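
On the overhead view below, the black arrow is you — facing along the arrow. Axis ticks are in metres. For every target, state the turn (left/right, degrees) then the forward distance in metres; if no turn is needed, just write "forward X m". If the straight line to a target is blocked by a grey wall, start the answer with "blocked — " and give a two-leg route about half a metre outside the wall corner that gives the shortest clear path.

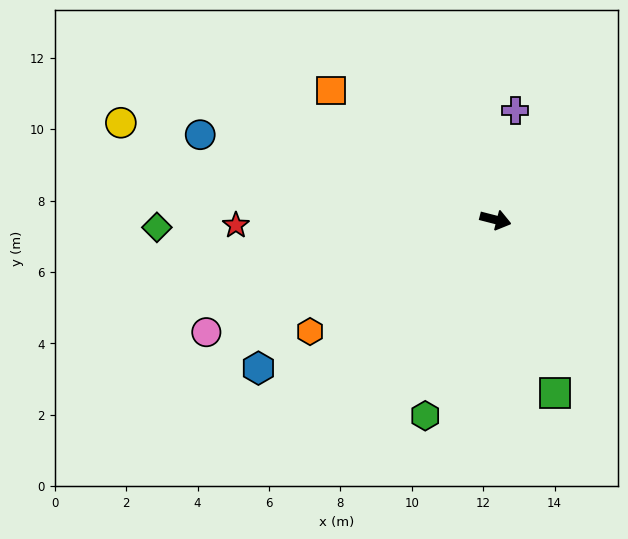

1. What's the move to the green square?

turn right 57°, forward 5.1 m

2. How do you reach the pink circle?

turn right 144°, forward 8.7 m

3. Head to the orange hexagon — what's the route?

turn right 135°, forward 6.1 m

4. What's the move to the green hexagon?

turn right 95°, forward 5.8 m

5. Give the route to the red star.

turn right 164°, forward 7.3 m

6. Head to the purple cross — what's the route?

turn left 94°, forward 3.1 m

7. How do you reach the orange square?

turn left 156°, forward 5.9 m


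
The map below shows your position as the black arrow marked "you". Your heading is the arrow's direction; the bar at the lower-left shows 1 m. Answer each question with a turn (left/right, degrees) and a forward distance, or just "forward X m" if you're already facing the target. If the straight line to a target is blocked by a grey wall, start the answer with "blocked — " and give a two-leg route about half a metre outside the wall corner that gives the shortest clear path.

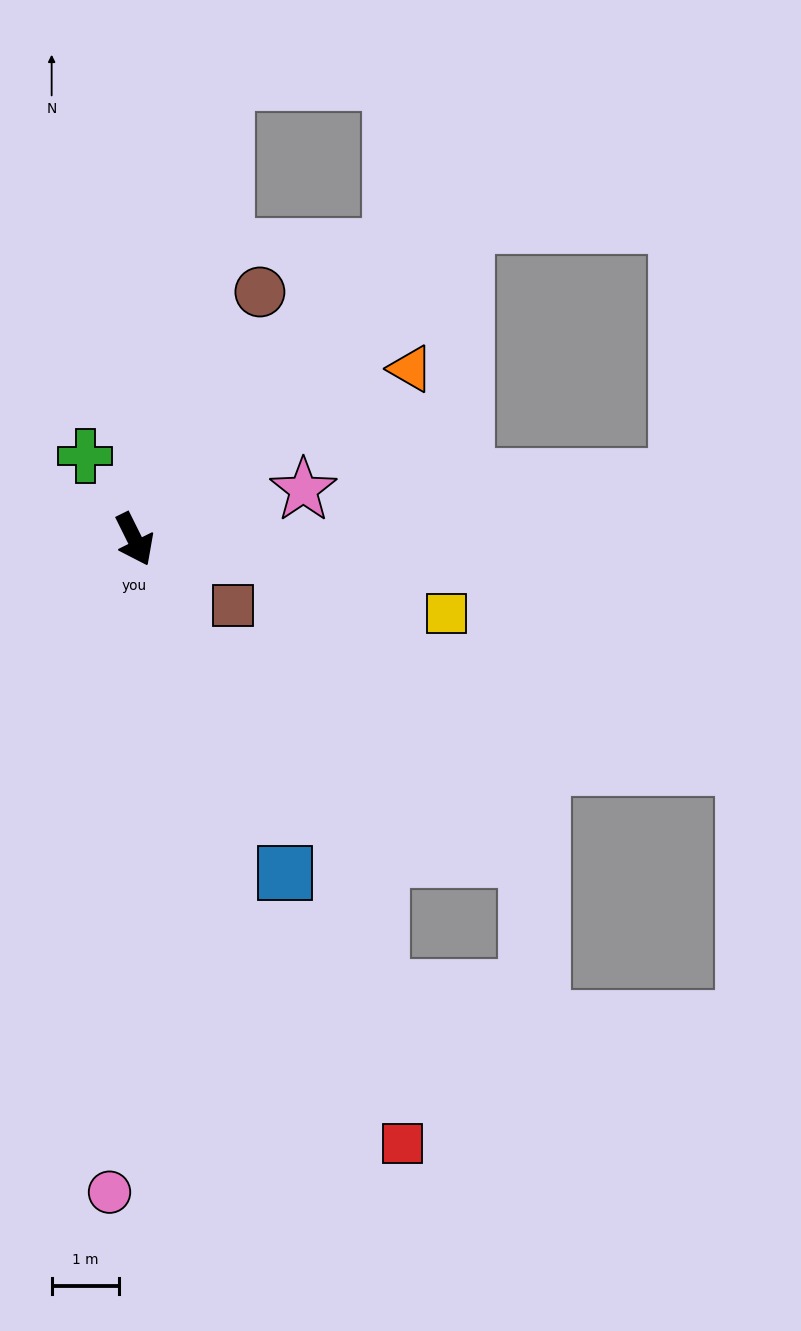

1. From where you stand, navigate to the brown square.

turn left 30°, forward 1.8 m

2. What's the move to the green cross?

turn right 176°, forward 1.4 m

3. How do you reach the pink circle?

turn right 29°, forward 9.6 m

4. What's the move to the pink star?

turn left 80°, forward 2.6 m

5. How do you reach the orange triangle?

turn left 95°, forward 4.8 m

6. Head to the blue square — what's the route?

turn right 2°, forward 5.4 m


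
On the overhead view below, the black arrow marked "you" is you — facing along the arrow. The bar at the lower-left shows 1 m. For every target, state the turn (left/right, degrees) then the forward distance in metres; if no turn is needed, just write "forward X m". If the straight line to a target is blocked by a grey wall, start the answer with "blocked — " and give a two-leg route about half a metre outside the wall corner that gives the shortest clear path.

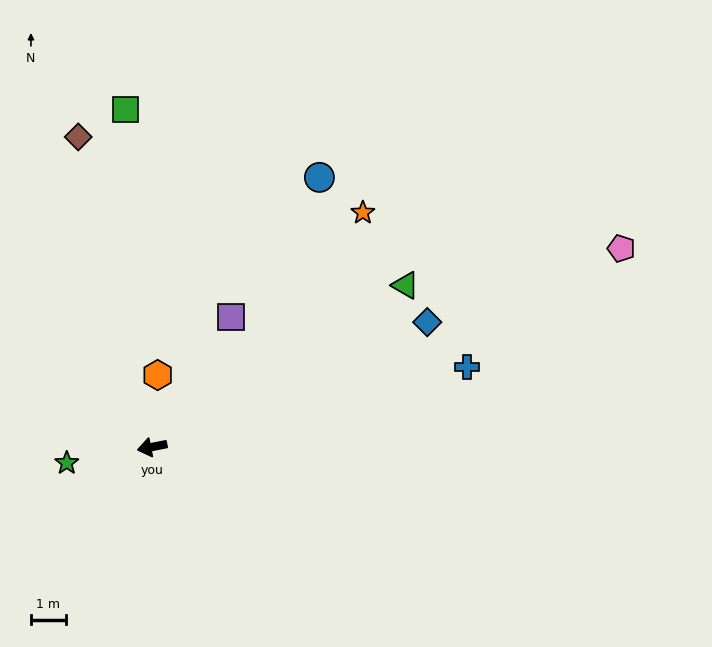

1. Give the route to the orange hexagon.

turn right 106°, forward 2.1 m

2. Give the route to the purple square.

turn right 132°, forward 4.3 m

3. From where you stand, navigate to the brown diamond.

turn right 88°, forward 9.1 m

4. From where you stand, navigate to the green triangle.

turn right 159°, forward 8.6 m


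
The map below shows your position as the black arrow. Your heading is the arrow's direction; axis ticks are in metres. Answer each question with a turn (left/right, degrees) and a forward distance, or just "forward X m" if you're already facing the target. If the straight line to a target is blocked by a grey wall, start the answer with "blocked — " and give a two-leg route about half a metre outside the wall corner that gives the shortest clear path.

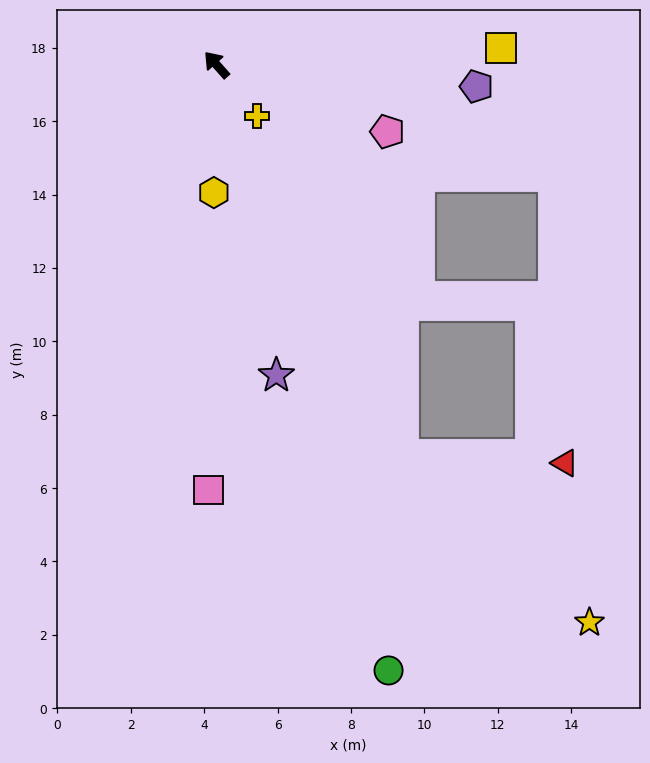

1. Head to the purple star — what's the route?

turn left 149°, forward 8.6 m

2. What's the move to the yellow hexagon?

turn left 137°, forward 3.5 m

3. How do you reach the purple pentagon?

turn right 136°, forward 7.1 m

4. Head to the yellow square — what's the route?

turn right 128°, forward 7.8 m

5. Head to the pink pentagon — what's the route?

turn right 153°, forward 5.0 m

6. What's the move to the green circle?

turn left 154°, forward 17.2 m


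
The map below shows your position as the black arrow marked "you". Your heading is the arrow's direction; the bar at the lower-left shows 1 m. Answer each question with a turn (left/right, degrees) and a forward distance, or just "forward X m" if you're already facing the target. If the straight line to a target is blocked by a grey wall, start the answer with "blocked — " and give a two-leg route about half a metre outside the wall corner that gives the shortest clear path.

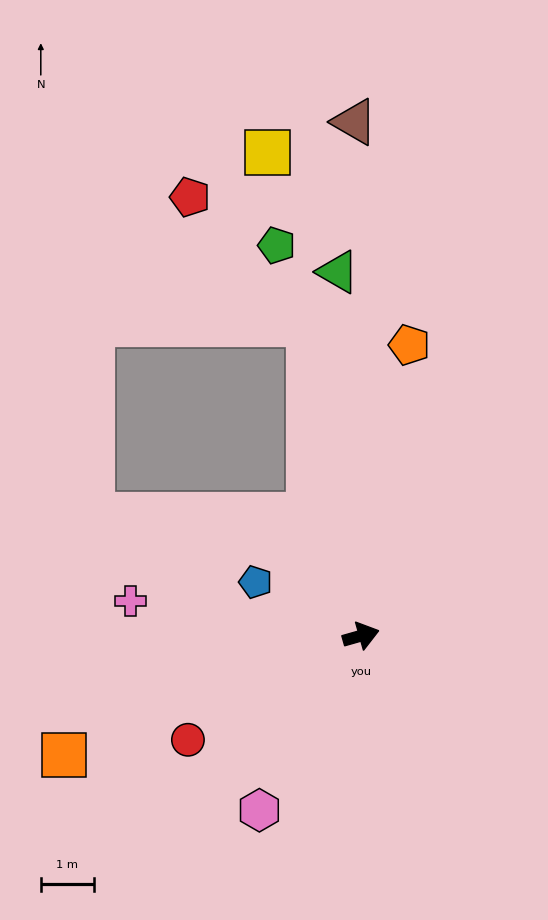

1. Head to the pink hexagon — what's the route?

turn right 136°, forward 3.8 m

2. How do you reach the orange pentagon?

turn left 65°, forward 5.6 m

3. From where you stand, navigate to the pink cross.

turn left 156°, forward 4.4 m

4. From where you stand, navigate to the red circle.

turn right 165°, forward 3.8 m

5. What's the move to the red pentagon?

blocked — turn left 84°, forward 6.0 m, then turn left 33°, forward 3.3 m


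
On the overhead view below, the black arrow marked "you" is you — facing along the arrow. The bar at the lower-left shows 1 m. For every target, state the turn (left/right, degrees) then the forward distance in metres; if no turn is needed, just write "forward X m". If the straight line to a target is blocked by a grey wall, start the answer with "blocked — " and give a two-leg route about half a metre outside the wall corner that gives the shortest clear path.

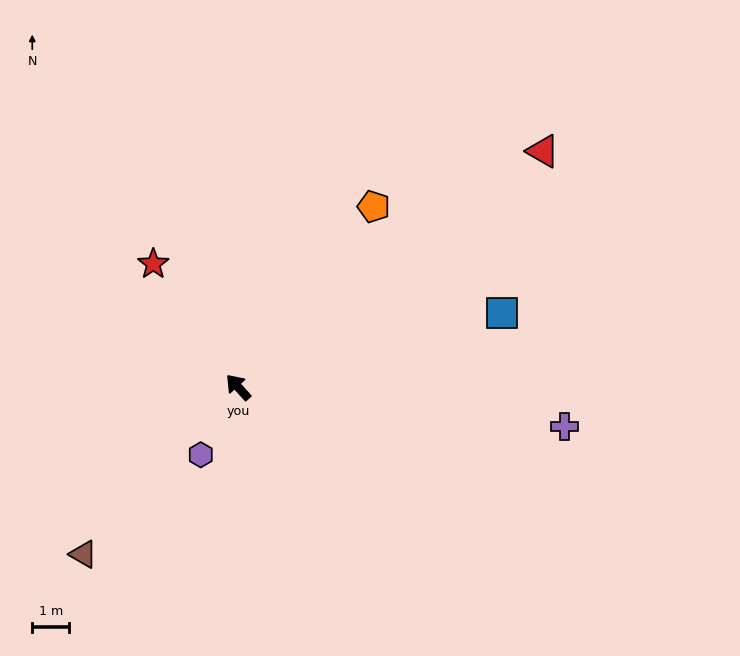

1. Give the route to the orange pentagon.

turn right 79°, forward 6.1 m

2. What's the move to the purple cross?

turn right 139°, forward 8.9 m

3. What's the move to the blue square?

turn right 116°, forward 7.4 m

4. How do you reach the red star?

turn right 8°, forward 4.1 m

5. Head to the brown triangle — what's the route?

turn left 95°, forward 6.2 m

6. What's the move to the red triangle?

turn right 94°, forward 10.5 m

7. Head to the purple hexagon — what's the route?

turn left 109°, forward 2.1 m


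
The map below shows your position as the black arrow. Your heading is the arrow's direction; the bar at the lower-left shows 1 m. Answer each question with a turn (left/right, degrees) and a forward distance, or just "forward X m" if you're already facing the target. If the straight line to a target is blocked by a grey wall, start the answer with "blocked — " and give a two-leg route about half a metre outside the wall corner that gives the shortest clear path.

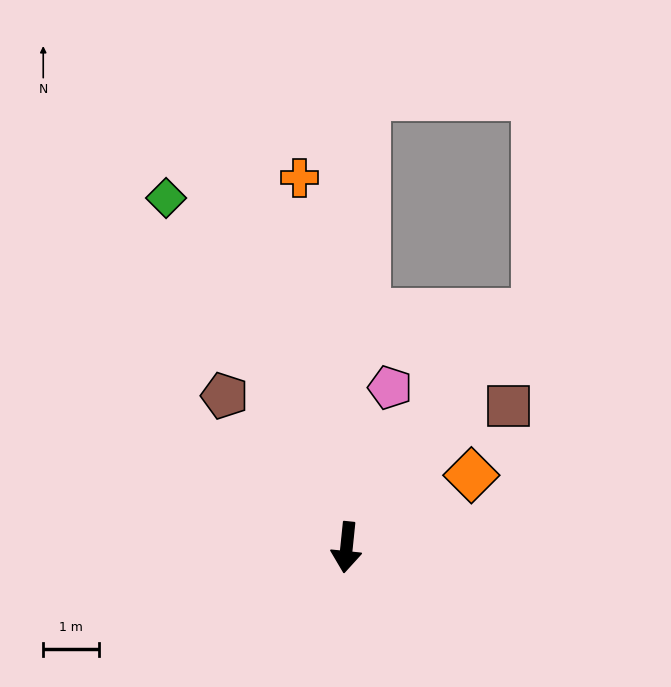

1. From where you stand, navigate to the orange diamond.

turn left 126°, forward 2.6 m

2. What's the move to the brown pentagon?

turn right 135°, forward 3.5 m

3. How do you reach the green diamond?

turn right 147°, forward 7.1 m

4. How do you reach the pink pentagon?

turn left 171°, forward 3.0 m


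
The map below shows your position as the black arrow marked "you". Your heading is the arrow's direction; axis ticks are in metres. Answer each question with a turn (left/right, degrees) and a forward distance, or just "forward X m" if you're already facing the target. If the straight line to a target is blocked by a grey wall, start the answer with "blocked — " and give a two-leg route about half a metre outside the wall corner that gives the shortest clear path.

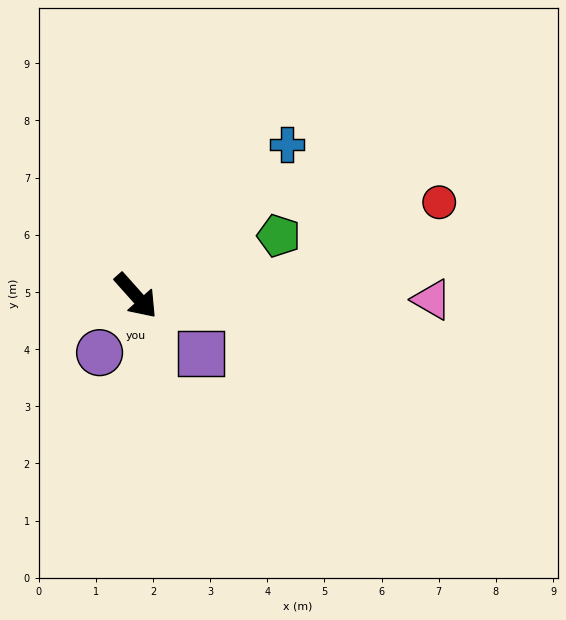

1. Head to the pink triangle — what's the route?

turn left 47°, forward 5.2 m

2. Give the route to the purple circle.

turn right 74°, forward 1.2 m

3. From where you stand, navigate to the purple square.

turn left 7°, forward 1.5 m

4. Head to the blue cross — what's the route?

turn left 93°, forward 3.7 m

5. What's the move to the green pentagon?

turn left 71°, forward 2.7 m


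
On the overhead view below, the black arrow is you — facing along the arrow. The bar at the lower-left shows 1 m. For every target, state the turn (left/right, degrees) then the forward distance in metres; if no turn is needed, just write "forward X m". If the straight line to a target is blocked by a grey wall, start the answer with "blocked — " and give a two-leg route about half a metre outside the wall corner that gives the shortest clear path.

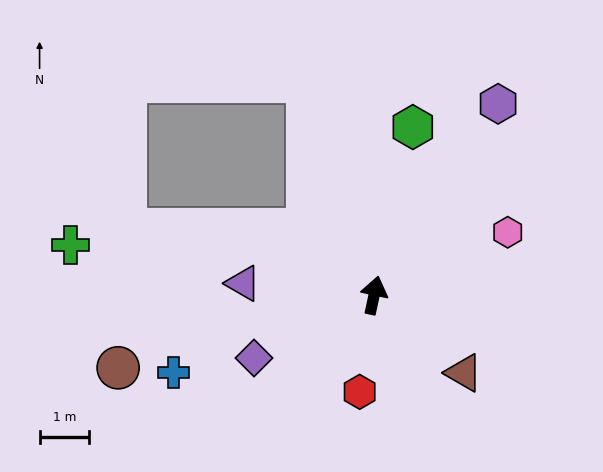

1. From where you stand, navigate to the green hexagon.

forward 3.5 m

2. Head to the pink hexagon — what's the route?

turn right 53°, forward 3.0 m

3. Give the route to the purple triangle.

turn left 97°, forward 2.6 m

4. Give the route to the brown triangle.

turn right 119°, forward 2.4 m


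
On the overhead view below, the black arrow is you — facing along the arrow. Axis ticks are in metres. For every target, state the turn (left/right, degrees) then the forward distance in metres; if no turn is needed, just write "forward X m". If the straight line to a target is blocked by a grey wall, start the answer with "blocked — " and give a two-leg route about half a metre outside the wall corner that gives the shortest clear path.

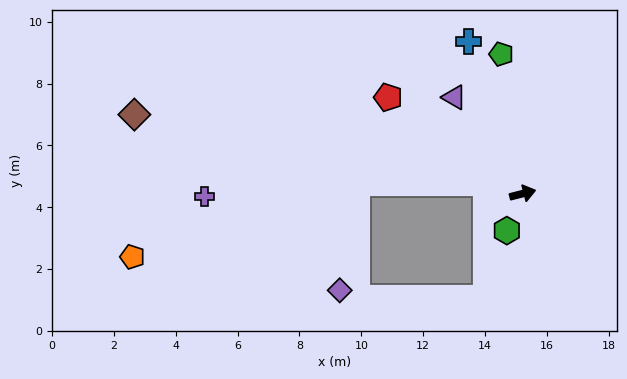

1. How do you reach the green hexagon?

turn right 128°, forward 1.3 m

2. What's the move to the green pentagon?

turn left 84°, forward 4.6 m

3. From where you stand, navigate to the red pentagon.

turn left 130°, forward 5.3 m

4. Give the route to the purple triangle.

turn left 111°, forward 3.8 m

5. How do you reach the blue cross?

turn left 95°, forward 5.2 m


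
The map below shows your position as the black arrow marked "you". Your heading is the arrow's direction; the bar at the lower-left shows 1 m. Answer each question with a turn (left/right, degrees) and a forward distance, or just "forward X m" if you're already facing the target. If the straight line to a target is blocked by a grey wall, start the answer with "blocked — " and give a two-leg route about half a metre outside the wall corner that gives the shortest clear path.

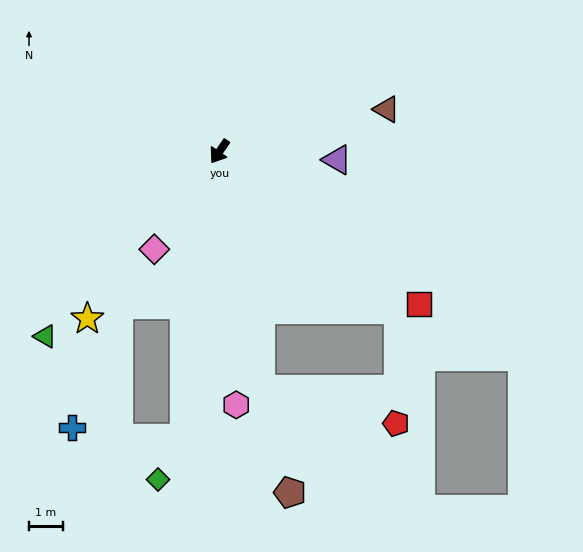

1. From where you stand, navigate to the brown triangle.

turn left 139°, forward 5.1 m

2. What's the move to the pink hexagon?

turn left 38°, forward 7.6 m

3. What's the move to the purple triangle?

turn left 121°, forward 3.5 m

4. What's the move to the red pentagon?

blocked — turn left 83°, forward 7.1 m, then turn right 49°, forward 3.4 m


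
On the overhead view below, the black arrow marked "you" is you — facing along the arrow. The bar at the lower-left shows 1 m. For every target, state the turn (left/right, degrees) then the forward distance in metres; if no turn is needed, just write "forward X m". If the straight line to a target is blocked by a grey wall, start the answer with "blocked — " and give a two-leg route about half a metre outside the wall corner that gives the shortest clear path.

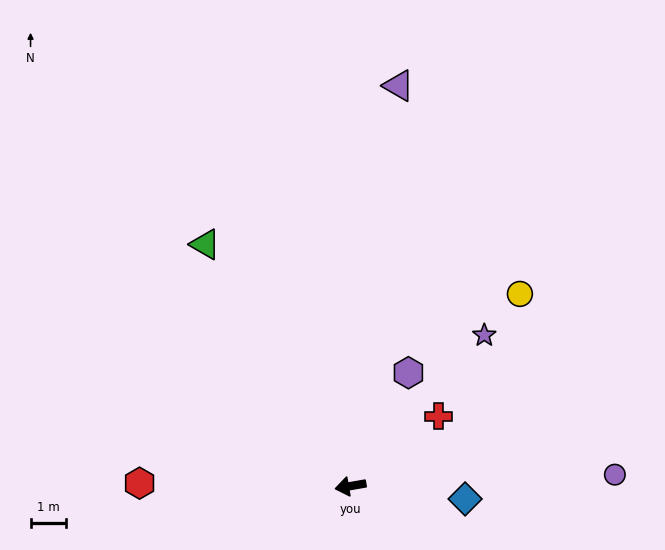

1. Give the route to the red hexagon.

turn right 11°, forward 6.0 m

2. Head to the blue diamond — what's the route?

turn left 164°, forward 3.3 m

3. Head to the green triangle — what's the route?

turn right 69°, forward 8.0 m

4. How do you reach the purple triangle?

turn right 107°, forward 11.5 m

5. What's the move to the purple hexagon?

turn right 127°, forward 3.6 m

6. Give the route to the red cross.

turn right 151°, forward 3.2 m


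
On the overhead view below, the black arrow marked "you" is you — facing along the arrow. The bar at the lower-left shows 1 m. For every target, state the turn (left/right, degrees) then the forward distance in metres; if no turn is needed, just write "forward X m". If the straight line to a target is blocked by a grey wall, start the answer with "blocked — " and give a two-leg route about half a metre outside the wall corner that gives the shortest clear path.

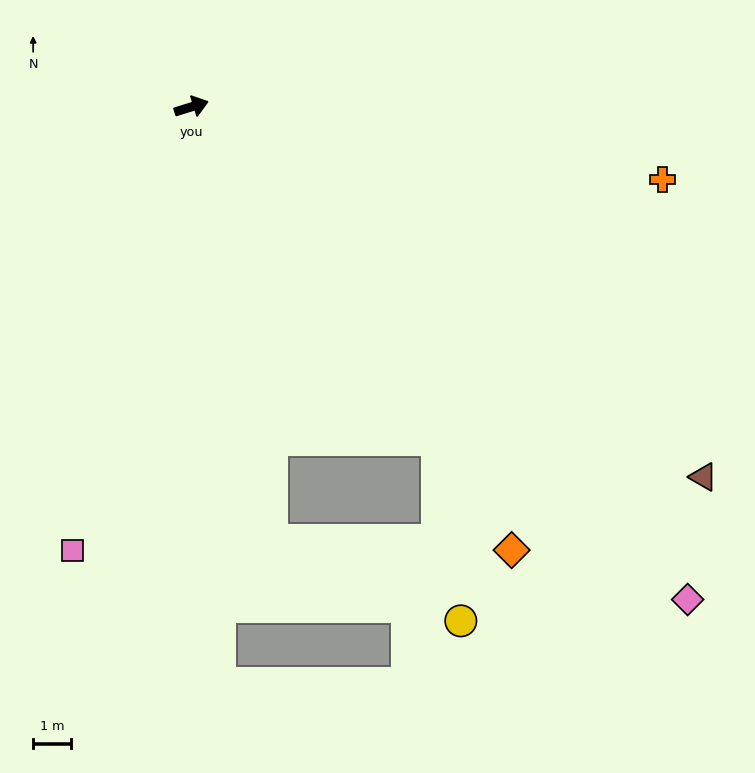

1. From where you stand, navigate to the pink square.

turn right 122°, forward 12.0 m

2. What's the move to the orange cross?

turn right 26°, forward 12.5 m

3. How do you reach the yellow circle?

blocked — turn right 71°, forward 10.8 m, then turn right 29°, forward 4.8 m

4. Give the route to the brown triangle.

turn right 53°, forward 16.5 m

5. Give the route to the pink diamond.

turn right 62°, forward 18.3 m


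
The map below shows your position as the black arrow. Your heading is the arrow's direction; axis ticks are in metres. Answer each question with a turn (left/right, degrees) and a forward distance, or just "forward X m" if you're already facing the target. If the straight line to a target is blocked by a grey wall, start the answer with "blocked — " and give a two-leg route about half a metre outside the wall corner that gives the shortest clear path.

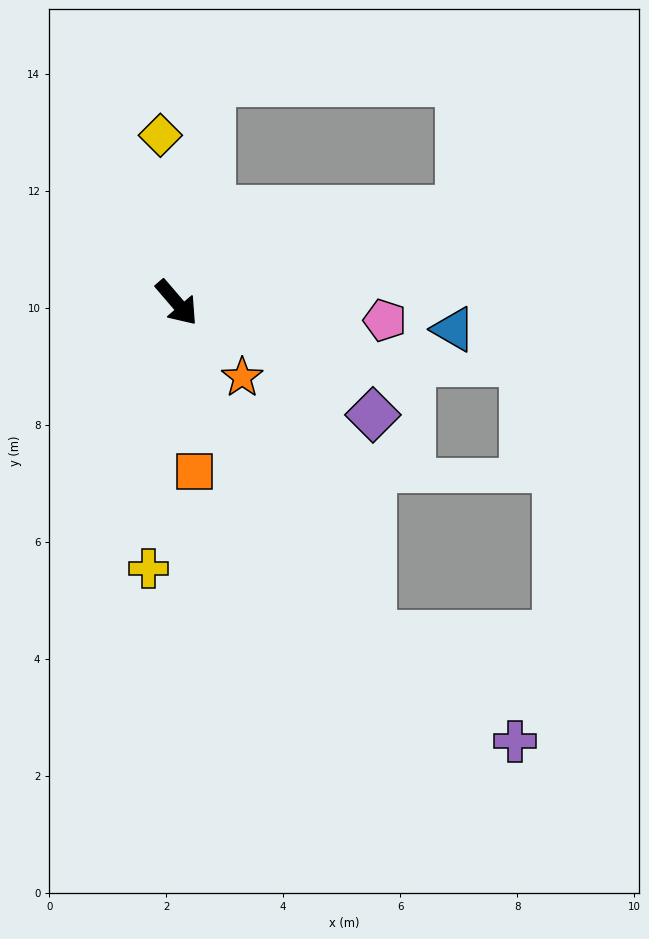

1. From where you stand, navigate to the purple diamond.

turn left 20°, forward 3.9 m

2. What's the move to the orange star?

forward 1.7 m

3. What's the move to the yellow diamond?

turn left 145°, forward 2.9 m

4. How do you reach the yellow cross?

turn right 47°, forward 4.6 m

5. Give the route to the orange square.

turn right 35°, forward 2.9 m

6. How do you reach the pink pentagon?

turn left 44°, forward 3.6 m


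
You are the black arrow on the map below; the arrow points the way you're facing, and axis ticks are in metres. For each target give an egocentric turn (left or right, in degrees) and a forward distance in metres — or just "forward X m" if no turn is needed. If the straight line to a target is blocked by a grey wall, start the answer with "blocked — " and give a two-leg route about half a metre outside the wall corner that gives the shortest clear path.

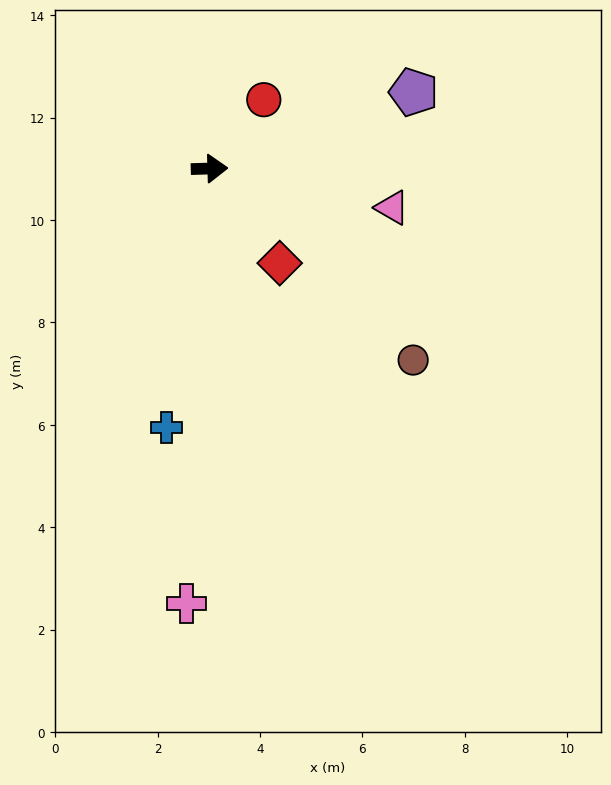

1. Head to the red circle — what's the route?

turn left 50°, forward 1.7 m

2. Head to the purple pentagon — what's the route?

turn left 19°, forward 4.3 m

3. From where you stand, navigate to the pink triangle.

turn right 14°, forward 3.6 m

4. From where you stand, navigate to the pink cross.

turn right 95°, forward 8.5 m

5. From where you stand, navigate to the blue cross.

turn right 101°, forward 5.1 m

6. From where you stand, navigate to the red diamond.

turn right 55°, forward 2.3 m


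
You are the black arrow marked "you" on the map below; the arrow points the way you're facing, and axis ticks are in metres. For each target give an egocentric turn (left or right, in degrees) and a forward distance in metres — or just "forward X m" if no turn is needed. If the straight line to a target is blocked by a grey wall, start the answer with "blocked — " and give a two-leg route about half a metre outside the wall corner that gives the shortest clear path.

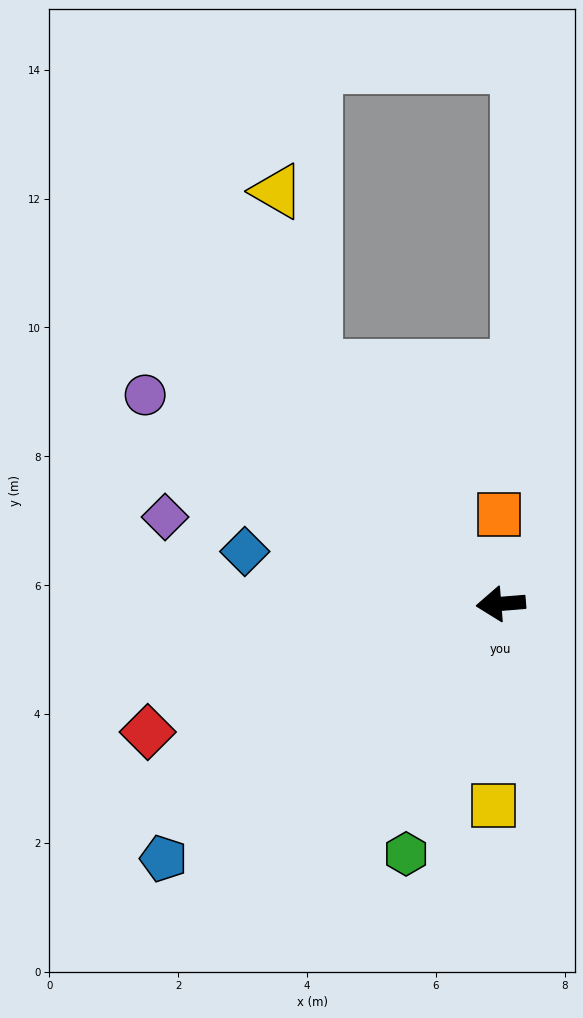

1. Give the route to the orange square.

turn right 93°, forward 1.4 m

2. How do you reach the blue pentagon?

turn left 32°, forward 6.6 m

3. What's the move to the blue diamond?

turn right 16°, forward 4.1 m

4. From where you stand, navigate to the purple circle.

turn right 35°, forward 6.4 m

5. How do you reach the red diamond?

turn left 15°, forward 5.8 m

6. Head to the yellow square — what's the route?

turn left 83°, forward 3.1 m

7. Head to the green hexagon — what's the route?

turn left 65°, forward 4.2 m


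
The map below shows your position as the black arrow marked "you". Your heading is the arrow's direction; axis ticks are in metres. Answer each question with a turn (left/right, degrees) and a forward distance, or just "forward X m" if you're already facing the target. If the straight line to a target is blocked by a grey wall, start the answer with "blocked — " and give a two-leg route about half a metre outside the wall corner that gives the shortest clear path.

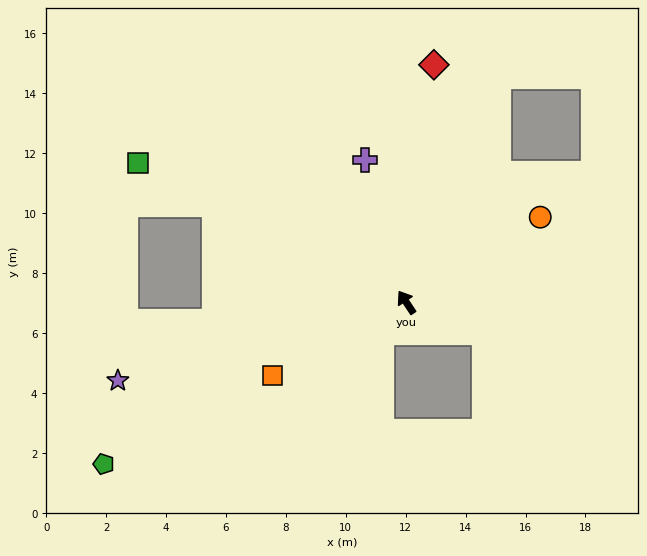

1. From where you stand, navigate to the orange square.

turn left 85°, forward 5.1 m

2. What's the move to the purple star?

turn left 72°, forward 10.0 m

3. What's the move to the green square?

turn left 29°, forward 10.1 m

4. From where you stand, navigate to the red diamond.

turn right 40°, forward 8.0 m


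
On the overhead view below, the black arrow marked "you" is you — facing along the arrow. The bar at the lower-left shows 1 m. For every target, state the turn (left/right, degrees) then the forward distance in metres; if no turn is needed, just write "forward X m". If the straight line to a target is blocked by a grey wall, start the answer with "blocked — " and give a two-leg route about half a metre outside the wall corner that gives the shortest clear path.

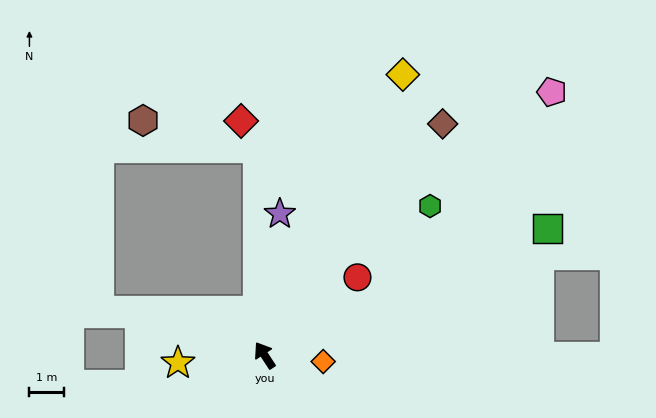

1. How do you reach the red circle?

turn right 83°, forward 3.5 m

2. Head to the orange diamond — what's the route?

turn right 129°, forward 1.7 m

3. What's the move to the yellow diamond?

turn right 59°, forward 9.1 m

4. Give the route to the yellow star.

turn left 62°, forward 2.5 m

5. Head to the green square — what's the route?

turn right 99°, forward 9.0 m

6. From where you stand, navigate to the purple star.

turn right 39°, forward 4.2 m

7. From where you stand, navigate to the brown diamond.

turn right 71°, forward 8.5 m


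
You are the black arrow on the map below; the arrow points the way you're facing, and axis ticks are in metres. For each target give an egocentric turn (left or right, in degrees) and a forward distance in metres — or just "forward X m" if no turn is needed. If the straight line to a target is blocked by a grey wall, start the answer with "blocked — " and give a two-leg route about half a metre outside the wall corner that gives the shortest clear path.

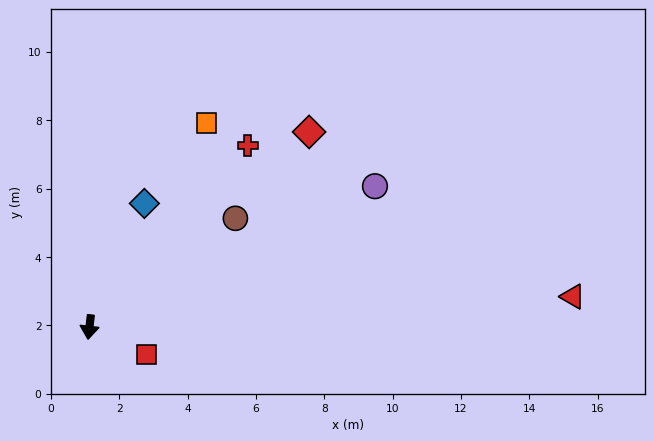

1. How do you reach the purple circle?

turn left 123°, forward 9.3 m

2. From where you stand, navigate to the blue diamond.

turn left 163°, forward 4.0 m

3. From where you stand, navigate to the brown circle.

turn left 133°, forward 5.3 m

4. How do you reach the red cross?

turn left 146°, forward 7.0 m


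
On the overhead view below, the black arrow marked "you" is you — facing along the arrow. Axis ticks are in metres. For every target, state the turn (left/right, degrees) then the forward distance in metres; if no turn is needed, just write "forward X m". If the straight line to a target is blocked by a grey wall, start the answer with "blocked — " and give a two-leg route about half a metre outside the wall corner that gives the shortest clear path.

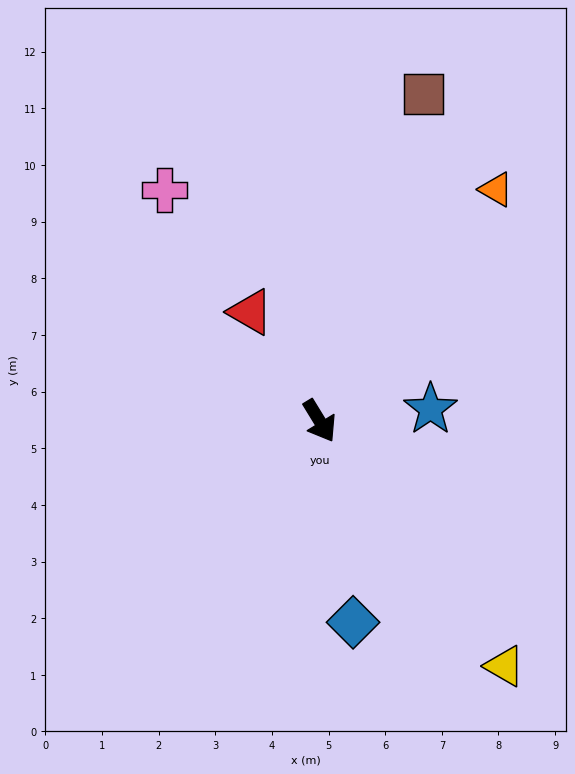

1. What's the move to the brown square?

turn left 131°, forward 6.1 m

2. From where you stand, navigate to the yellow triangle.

turn left 6°, forward 5.4 m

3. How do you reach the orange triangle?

turn left 111°, forward 5.1 m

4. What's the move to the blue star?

turn left 65°, forward 2.0 m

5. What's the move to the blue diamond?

turn right 22°, forward 3.6 m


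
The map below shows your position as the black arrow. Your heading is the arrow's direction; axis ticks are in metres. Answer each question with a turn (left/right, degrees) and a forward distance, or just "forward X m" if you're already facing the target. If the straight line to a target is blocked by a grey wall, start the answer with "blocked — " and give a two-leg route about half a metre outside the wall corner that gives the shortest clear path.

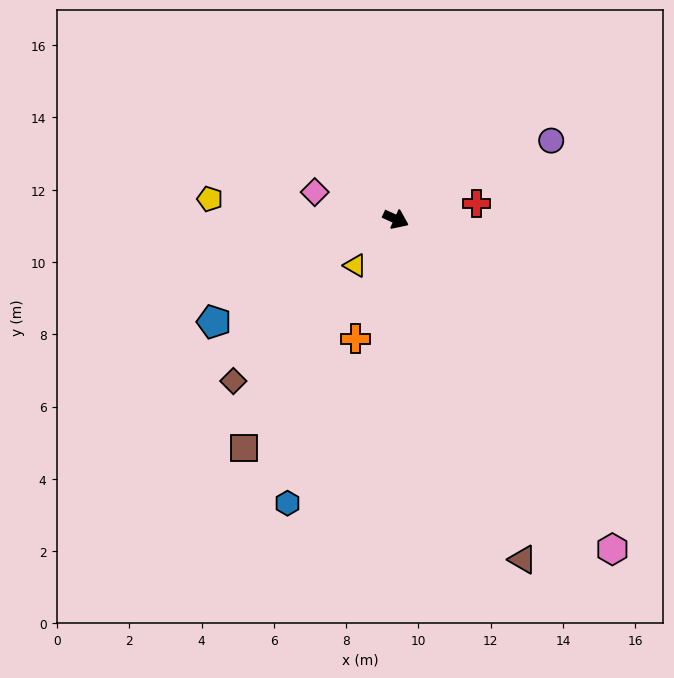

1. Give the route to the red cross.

turn left 35°, forward 2.3 m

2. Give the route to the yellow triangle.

turn right 107°, forward 1.7 m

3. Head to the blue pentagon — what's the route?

turn right 126°, forward 5.8 m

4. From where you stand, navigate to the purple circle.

turn left 51°, forward 4.8 m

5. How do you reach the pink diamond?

turn right 174°, forward 2.4 m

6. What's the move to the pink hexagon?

turn right 32°, forward 10.9 m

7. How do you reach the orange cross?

turn right 84°, forward 3.5 m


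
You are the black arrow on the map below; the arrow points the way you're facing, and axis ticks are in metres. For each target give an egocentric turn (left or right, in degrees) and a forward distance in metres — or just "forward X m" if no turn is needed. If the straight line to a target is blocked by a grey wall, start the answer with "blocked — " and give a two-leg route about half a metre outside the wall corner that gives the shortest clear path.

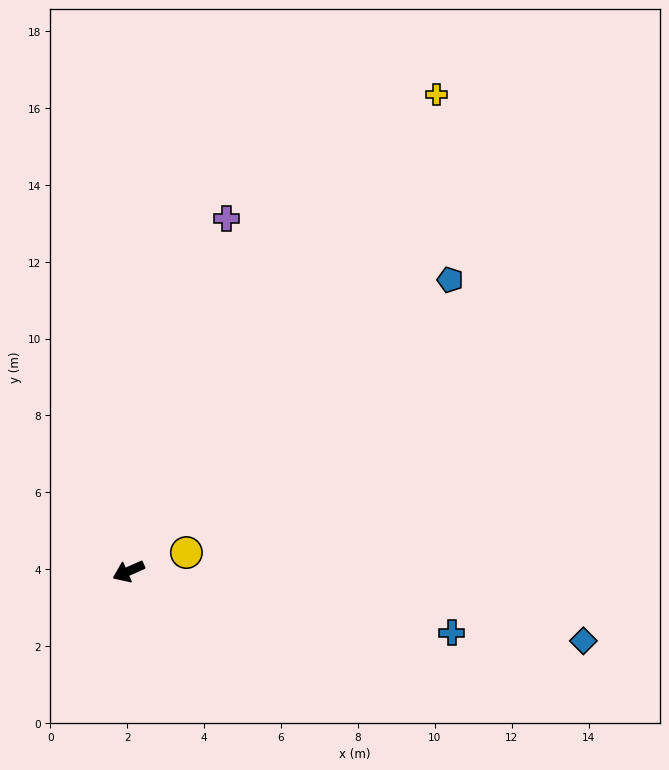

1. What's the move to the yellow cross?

turn right 147°, forward 14.8 m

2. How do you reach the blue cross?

turn left 145°, forward 8.6 m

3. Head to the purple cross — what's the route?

turn right 129°, forward 9.5 m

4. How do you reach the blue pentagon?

turn right 162°, forward 11.3 m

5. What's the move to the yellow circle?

turn left 174°, forward 1.6 m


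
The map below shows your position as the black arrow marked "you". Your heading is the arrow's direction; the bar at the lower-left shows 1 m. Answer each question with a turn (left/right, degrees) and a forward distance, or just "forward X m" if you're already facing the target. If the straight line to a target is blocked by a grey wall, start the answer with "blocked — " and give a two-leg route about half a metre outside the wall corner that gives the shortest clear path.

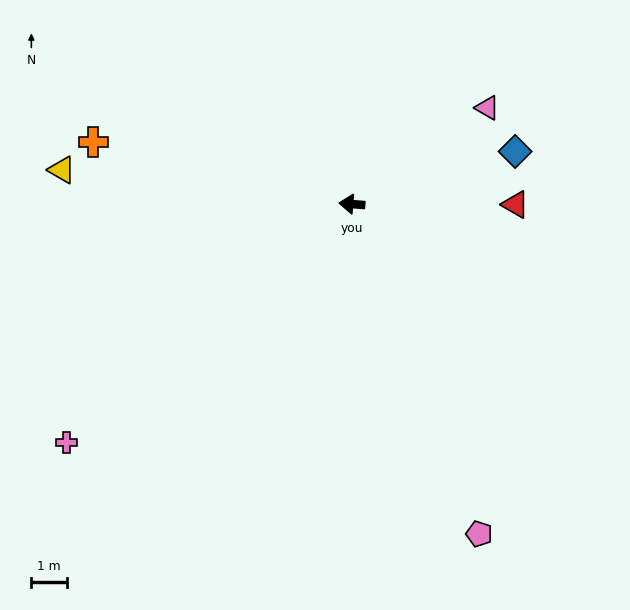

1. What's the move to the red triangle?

turn right 176°, forward 4.6 m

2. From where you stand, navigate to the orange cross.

turn right 9°, forward 7.4 m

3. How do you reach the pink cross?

turn left 44°, forward 10.4 m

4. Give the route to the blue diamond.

turn right 158°, forward 4.8 m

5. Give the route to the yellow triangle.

turn right 2°, forward 8.1 m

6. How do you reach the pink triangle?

turn right 140°, forward 4.6 m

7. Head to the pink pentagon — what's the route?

turn left 116°, forward 9.8 m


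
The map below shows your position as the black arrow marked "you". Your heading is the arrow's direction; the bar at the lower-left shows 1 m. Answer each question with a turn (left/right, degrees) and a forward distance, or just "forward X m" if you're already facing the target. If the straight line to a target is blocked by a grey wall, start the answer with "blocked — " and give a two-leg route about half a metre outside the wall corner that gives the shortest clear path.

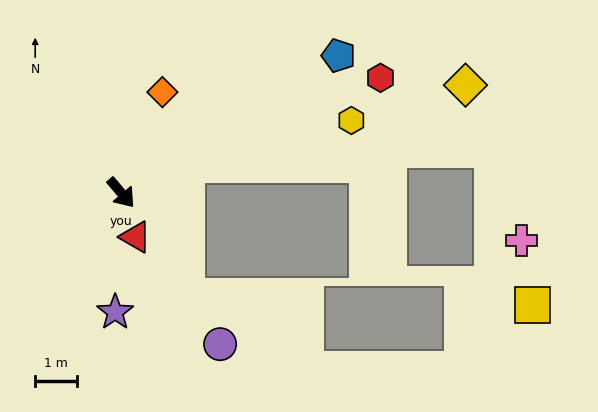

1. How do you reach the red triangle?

turn right 22°, forward 1.1 m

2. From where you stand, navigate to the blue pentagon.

turn left 82°, forward 6.1 m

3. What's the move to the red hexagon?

turn left 74°, forward 6.7 m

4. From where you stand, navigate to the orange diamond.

turn left 118°, forward 2.6 m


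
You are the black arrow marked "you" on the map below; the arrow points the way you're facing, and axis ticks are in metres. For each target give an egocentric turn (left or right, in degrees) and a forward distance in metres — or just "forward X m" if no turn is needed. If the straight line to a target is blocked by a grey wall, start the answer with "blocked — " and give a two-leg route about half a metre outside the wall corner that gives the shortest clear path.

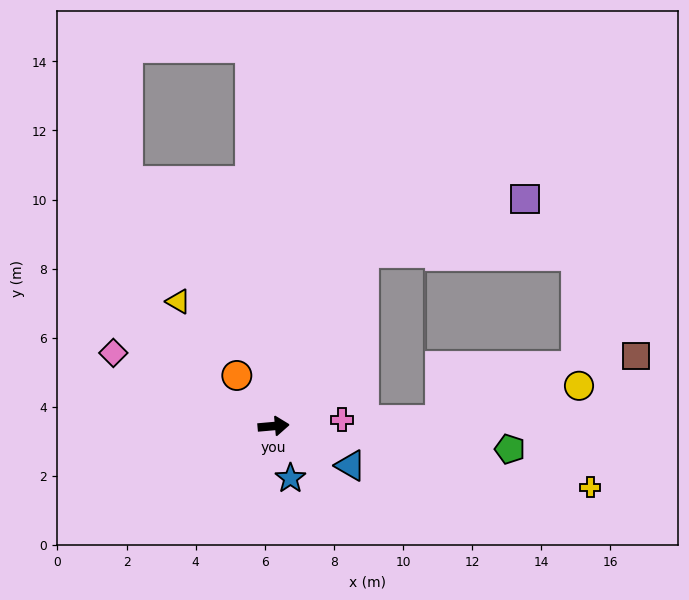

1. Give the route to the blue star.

turn right 77°, forward 1.6 m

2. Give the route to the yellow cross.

turn right 16°, forward 9.3 m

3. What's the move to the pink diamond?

turn left 150°, forward 5.1 m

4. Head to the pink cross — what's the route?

forward 2.0 m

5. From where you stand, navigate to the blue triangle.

turn right 32°, forward 2.5 m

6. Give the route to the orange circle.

turn left 121°, forward 1.8 m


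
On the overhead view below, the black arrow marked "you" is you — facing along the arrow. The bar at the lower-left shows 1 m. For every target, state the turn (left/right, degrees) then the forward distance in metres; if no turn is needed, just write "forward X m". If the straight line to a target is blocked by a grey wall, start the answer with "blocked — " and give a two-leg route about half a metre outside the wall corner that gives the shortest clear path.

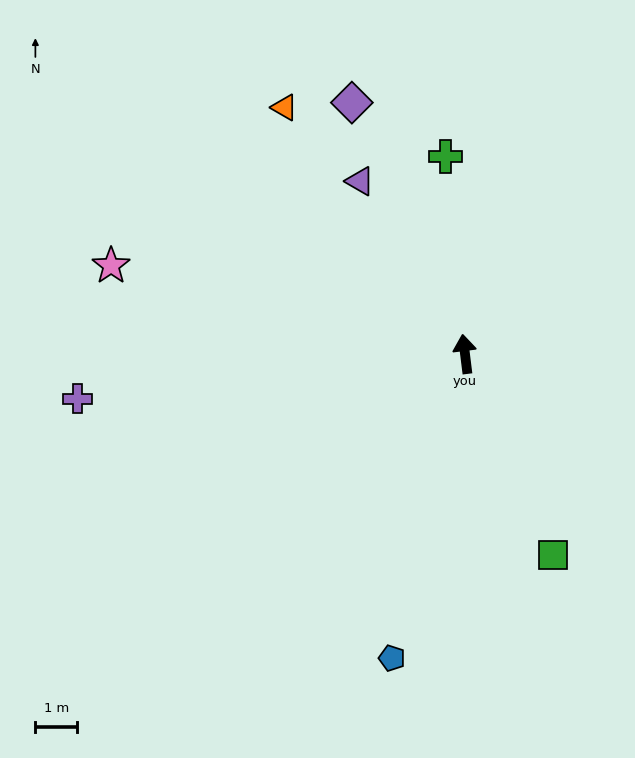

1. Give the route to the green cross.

forward 4.8 m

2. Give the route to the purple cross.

turn left 90°, forward 9.4 m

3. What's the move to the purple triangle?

turn left 24°, forward 4.8 m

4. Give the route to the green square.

turn right 163°, forward 5.3 m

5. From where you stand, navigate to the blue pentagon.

turn left 159°, forward 7.5 m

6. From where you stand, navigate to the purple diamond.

turn left 17°, forward 6.6 m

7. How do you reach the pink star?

turn left 69°, forward 8.7 m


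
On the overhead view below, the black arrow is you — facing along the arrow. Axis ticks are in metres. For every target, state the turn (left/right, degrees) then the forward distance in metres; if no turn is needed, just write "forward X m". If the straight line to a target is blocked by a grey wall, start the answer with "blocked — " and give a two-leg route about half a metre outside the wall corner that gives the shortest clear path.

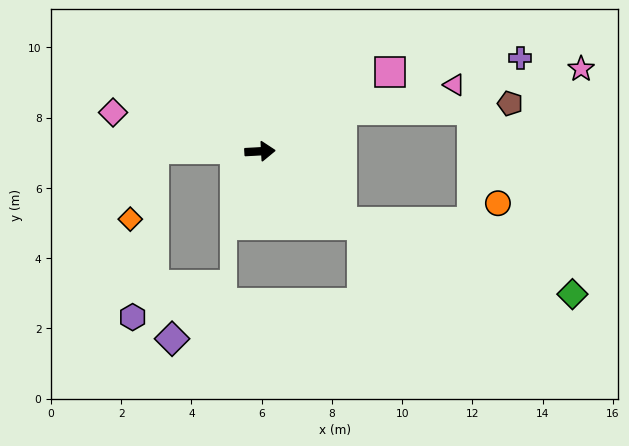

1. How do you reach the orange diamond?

blocked — turn left 176°, forward 3.0 m, then turn left 72°, forward 2.1 m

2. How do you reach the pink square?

turn left 28°, forward 4.3 m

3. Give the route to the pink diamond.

turn left 162°, forward 4.3 m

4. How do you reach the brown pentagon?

blocked — turn left 23°, forward 2.6 m, then turn right 24°, forward 4.8 m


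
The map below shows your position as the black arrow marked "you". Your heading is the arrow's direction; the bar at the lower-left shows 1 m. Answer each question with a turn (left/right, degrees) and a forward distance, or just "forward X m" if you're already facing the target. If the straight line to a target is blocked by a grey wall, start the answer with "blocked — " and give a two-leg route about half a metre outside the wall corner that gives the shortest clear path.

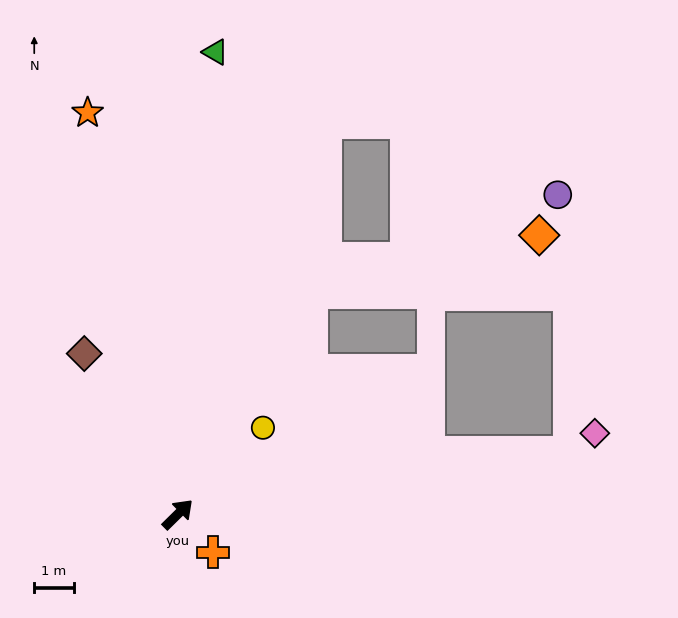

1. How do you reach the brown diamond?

turn left 76°, forward 4.7 m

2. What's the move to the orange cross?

turn right 92°, forward 1.3 m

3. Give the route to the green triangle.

turn left 41°, forward 11.7 m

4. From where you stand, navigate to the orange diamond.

blocked — turn left 15°, forward 6.5 m, then turn right 46°, forward 5.9 m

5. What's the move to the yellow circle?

forward 3.1 m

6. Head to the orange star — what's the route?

turn left 58°, forward 10.4 m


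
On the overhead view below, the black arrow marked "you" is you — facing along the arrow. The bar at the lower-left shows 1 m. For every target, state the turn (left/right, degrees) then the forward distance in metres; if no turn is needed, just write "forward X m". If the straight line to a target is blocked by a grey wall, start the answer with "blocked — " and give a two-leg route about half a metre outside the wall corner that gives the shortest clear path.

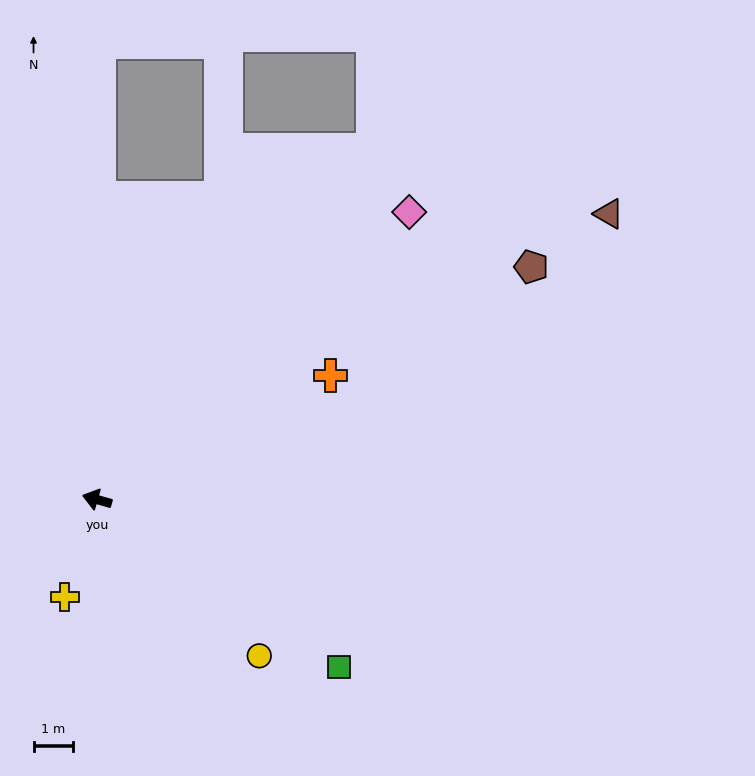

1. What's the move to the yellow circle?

turn left 152°, forward 5.8 m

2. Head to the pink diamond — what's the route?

turn right 122°, forward 10.9 m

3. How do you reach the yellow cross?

turn left 88°, forward 2.6 m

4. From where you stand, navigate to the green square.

turn left 161°, forward 7.5 m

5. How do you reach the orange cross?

turn right 136°, forward 6.8 m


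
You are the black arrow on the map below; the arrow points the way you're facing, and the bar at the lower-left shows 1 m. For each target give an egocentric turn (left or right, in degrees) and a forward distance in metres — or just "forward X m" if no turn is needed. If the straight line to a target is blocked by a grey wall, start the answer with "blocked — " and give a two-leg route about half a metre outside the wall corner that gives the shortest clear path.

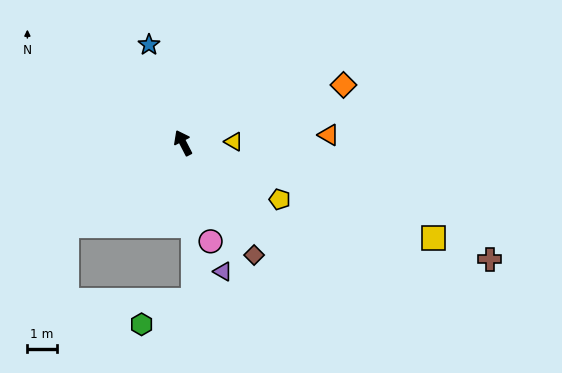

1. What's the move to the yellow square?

turn right 138°, forward 9.1 m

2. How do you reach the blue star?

turn right 8°, forward 3.5 m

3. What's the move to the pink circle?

turn left 168°, forward 3.5 m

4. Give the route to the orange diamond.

turn right 97°, forward 5.8 m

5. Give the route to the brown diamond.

turn right 175°, forward 4.5 m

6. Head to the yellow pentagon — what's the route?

turn right 148°, forward 3.8 m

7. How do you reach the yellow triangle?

turn right 116°, forward 1.7 m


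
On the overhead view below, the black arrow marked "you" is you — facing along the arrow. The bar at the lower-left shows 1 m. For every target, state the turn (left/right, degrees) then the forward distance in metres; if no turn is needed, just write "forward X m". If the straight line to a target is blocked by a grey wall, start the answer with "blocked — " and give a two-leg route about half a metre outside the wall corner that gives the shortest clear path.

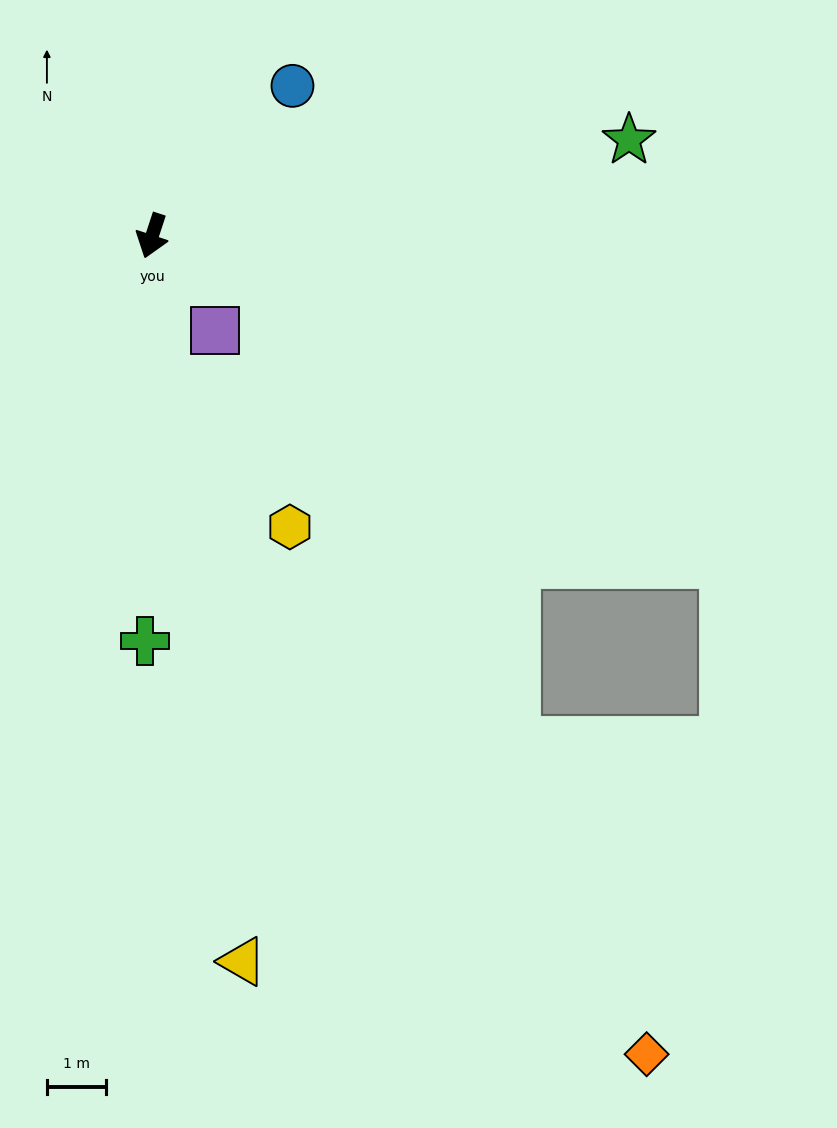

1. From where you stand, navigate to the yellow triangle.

turn left 25°, forward 12.3 m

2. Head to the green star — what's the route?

turn left 120°, forward 8.2 m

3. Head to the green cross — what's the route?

turn left 17°, forward 6.8 m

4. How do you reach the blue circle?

turn left 155°, forward 3.4 m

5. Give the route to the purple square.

turn left 52°, forward 1.9 m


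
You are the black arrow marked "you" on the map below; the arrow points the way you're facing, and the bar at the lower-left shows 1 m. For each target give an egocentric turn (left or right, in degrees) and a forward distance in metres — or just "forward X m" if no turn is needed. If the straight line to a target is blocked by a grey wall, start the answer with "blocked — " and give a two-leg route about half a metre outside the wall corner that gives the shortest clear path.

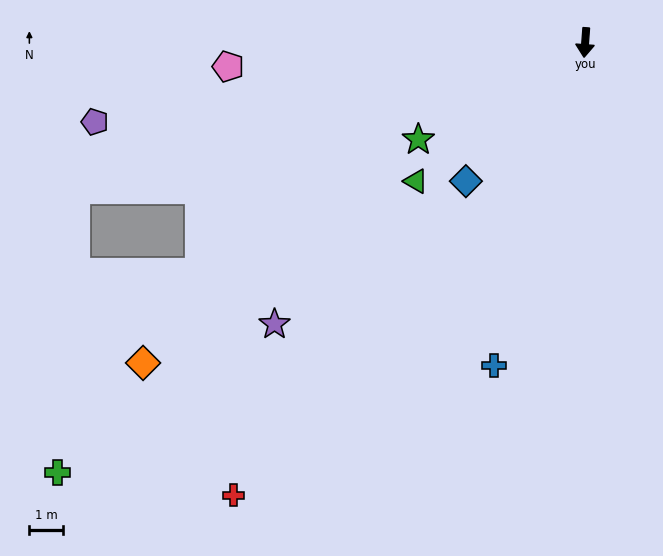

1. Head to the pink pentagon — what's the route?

turn right 82°, forward 10.8 m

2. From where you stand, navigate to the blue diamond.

turn right 36°, forward 5.5 m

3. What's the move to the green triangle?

turn right 46°, forward 6.6 m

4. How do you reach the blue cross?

turn right 12°, forward 10.1 m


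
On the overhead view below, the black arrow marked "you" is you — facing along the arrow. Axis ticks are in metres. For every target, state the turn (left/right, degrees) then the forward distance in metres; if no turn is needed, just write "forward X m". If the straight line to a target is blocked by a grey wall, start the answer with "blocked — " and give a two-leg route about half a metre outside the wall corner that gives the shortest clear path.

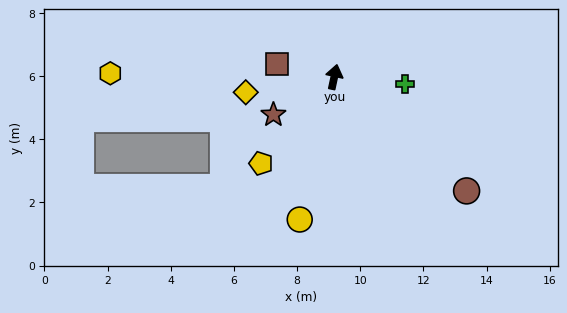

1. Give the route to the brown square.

turn left 89°, forward 1.9 m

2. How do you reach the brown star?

turn left 134°, forward 2.3 m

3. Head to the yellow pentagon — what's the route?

turn left 152°, forward 3.6 m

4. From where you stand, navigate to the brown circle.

turn right 119°, forward 5.5 m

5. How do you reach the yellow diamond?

turn left 112°, forward 2.8 m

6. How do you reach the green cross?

turn right 84°, forward 2.3 m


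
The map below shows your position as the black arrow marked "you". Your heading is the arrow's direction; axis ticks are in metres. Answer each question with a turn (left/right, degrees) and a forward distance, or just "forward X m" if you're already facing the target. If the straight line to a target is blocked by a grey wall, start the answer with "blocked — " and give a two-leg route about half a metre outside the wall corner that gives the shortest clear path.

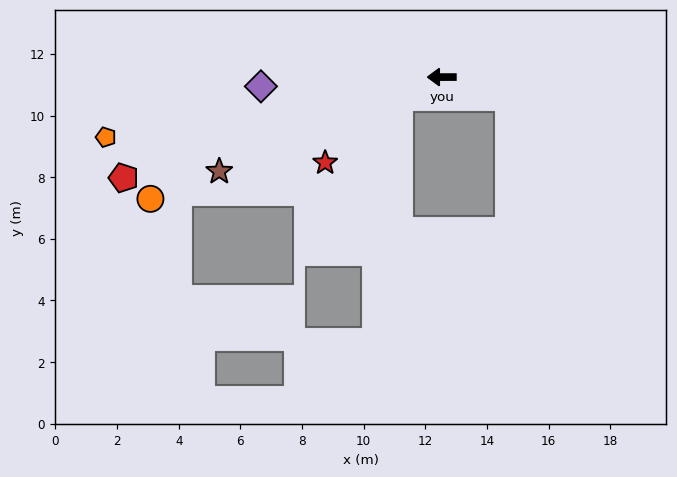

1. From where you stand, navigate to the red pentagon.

turn left 17°, forward 10.8 m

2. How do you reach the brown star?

turn left 23°, forward 7.8 m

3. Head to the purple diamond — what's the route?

turn left 3°, forward 5.9 m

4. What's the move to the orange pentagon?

turn left 10°, forward 11.1 m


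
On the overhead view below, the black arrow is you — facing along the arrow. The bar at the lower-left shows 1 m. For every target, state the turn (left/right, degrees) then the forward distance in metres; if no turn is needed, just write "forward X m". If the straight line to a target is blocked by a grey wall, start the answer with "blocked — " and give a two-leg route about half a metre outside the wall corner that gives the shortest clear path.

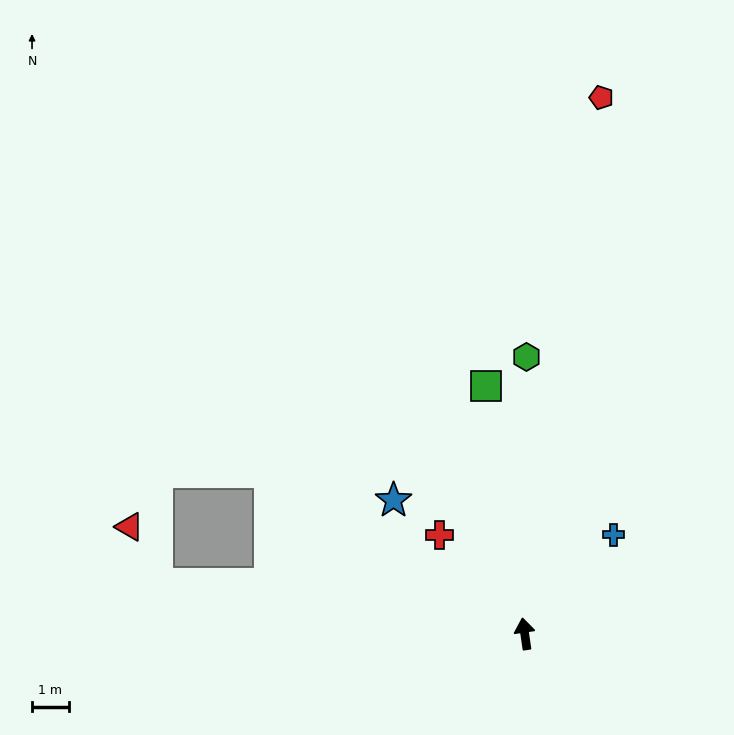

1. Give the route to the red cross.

turn left 32°, forward 3.6 m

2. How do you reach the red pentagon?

turn right 16°, forward 14.8 m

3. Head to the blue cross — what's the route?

turn right 50°, forward 3.6 m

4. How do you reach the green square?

forward 6.8 m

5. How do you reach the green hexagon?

turn right 9°, forward 7.6 m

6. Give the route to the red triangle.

blocked — turn left 74°, forward 10.1 m, then turn right 56°, forward 1.7 m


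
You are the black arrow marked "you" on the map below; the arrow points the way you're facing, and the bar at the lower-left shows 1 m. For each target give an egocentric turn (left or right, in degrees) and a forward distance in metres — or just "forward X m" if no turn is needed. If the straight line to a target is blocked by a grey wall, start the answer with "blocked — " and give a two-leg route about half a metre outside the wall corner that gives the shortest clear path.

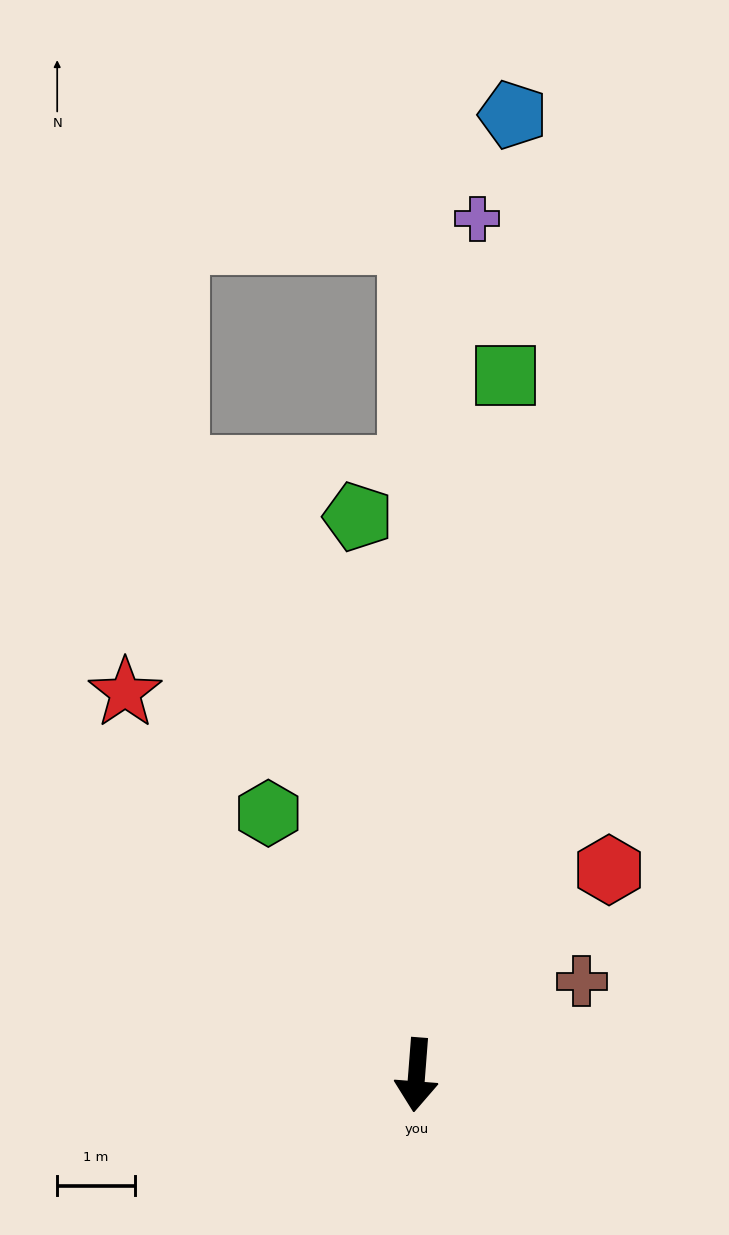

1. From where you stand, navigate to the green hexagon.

turn right 146°, forward 3.9 m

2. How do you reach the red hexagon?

turn left 141°, forward 3.6 m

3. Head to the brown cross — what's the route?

turn left 124°, forward 2.4 m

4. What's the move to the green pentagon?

turn right 170°, forward 7.2 m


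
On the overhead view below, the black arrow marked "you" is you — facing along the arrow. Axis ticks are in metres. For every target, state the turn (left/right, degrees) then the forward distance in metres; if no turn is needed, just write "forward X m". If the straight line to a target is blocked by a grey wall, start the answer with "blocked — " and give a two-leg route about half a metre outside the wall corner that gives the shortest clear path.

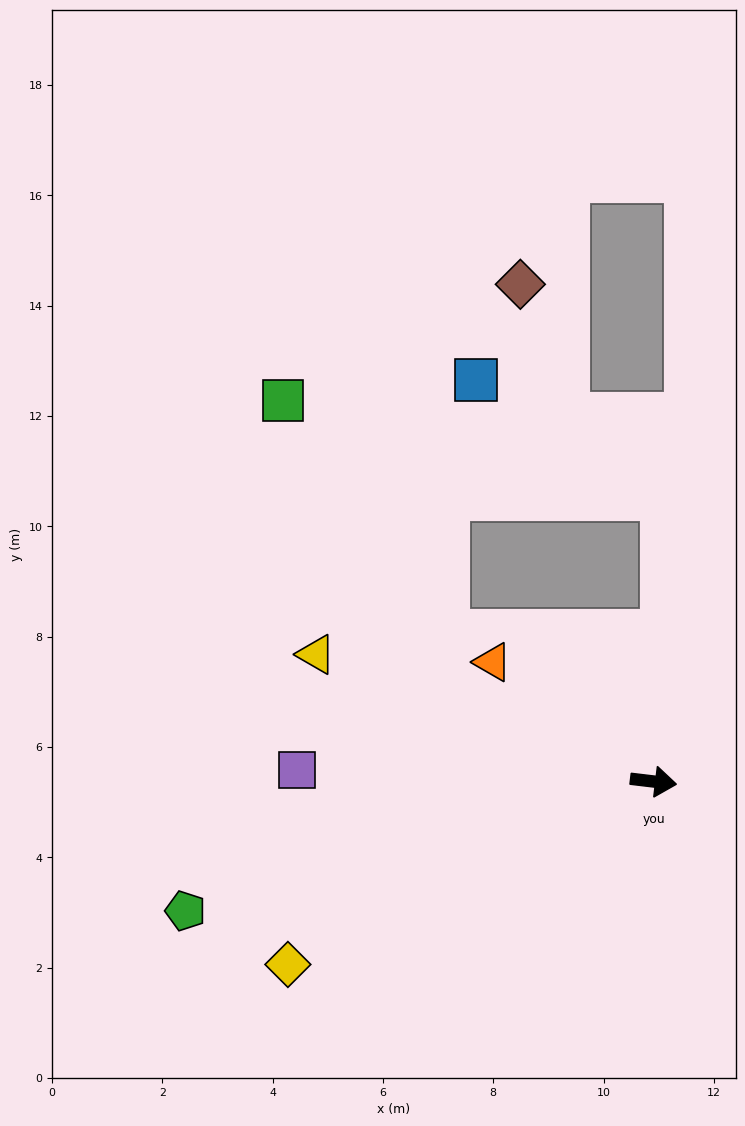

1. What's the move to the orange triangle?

turn left 150°, forward 3.6 m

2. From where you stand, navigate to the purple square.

turn right 175°, forward 6.5 m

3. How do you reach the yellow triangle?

turn left 166°, forward 6.5 m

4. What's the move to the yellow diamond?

turn right 147°, forward 7.4 m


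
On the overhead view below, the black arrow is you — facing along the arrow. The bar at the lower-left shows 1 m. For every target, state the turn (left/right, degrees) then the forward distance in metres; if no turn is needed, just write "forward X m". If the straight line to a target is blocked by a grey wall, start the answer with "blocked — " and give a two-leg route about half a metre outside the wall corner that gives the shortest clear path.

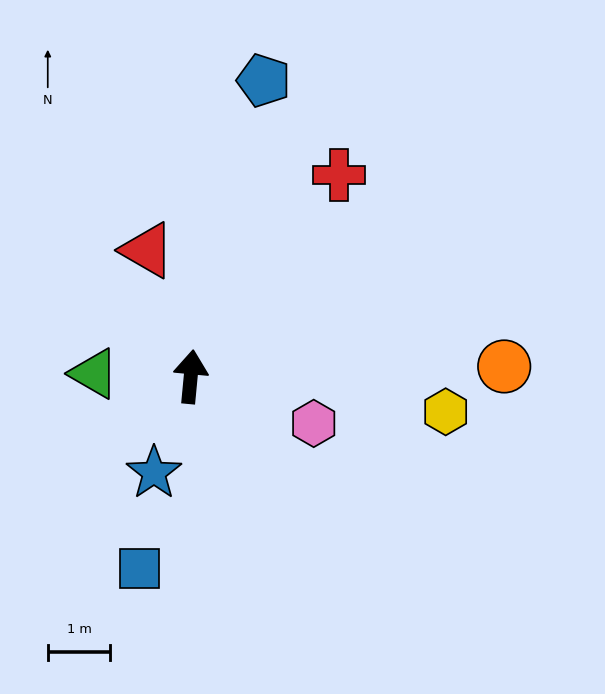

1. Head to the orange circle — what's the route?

turn right 83°, forward 5.0 m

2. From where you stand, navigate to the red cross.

turn right 31°, forward 4.0 m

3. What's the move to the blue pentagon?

turn right 8°, forward 4.9 m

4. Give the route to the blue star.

turn left 165°, forward 1.6 m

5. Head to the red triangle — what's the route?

turn left 24°, forward 2.1 m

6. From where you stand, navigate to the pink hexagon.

turn right 105°, forward 2.1 m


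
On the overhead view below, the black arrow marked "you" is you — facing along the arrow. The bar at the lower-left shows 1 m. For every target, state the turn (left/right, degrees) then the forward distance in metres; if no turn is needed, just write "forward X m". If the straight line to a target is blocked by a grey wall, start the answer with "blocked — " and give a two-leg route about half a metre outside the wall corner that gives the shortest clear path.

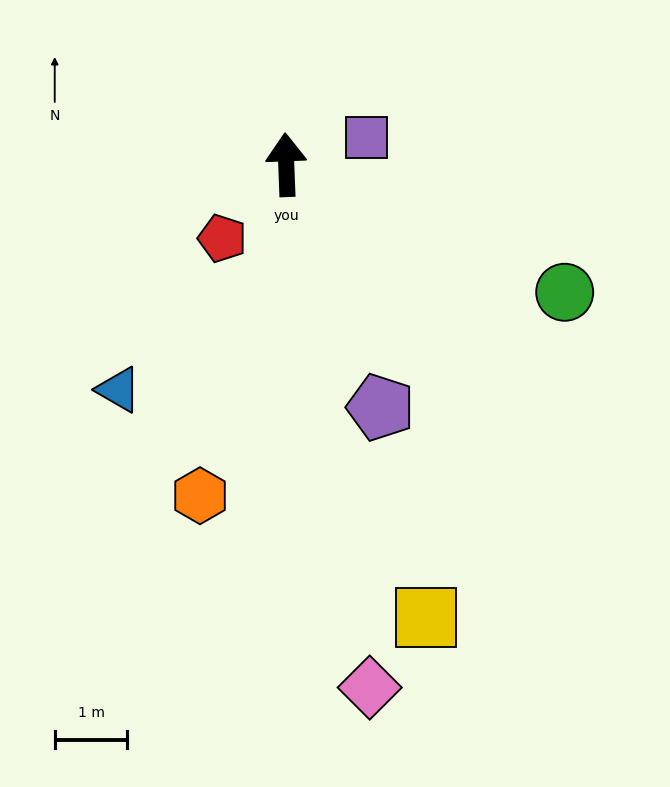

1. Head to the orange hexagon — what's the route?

turn left 163°, forward 4.7 m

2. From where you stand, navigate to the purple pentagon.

turn right 161°, forward 3.6 m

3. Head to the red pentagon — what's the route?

turn left 137°, forward 1.3 m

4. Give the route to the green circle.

turn right 117°, forward 4.2 m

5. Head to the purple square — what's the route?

turn right 73°, forward 1.2 m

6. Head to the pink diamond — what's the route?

turn right 173°, forward 7.3 m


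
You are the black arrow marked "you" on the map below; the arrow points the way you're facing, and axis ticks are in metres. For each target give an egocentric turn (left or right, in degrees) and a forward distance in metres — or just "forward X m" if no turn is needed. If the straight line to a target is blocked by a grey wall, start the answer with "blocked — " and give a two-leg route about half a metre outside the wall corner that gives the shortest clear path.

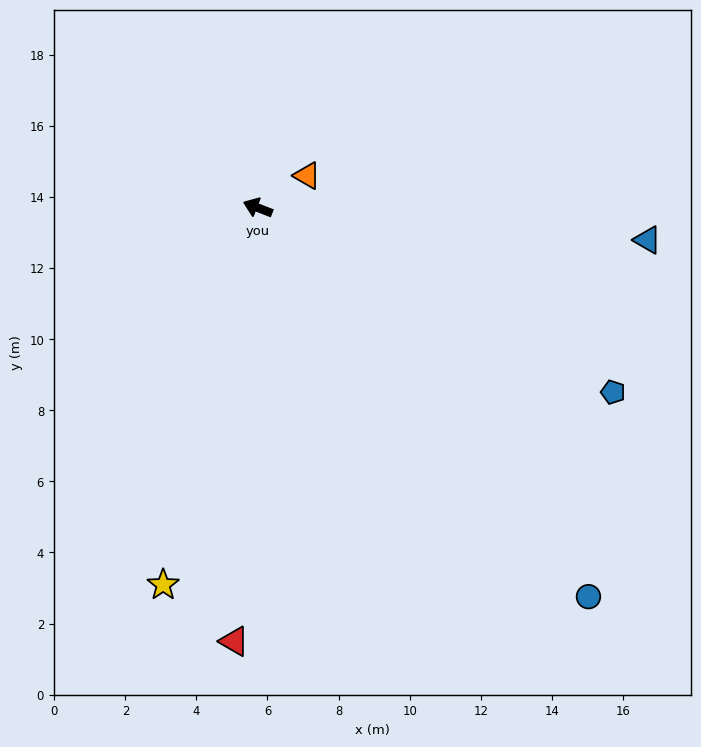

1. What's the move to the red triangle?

turn left 108°, forward 12.2 m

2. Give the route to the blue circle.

turn left 152°, forward 14.4 m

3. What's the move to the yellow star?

turn left 97°, forward 10.9 m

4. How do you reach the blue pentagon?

turn left 174°, forward 11.3 m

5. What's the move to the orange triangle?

turn right 126°, forward 1.7 m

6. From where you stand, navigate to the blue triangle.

turn right 164°, forward 11.0 m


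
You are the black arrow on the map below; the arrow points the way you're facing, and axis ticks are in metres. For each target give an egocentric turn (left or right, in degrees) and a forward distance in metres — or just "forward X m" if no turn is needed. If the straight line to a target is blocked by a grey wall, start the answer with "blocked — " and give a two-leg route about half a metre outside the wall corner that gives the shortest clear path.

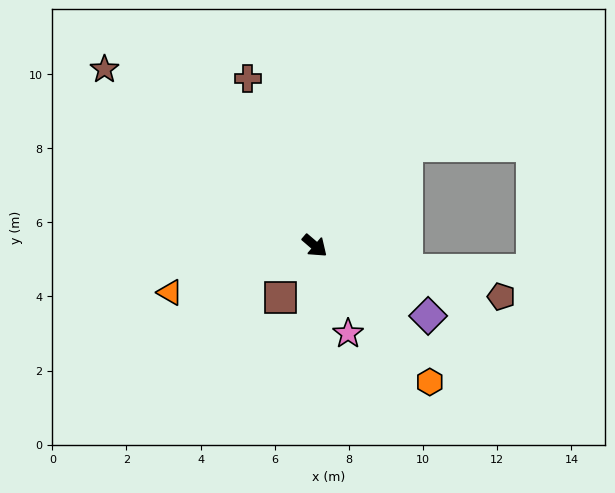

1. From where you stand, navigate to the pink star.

turn right 29°, forward 2.5 m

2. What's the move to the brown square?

turn right 83°, forward 1.7 m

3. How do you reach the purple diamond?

turn left 9°, forward 3.6 m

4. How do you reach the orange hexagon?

turn right 9°, forward 4.8 m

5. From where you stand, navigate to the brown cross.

turn left 152°, forward 4.9 m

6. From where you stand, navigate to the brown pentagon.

turn left 25°, forward 5.2 m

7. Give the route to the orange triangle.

turn right 122°, forward 4.1 m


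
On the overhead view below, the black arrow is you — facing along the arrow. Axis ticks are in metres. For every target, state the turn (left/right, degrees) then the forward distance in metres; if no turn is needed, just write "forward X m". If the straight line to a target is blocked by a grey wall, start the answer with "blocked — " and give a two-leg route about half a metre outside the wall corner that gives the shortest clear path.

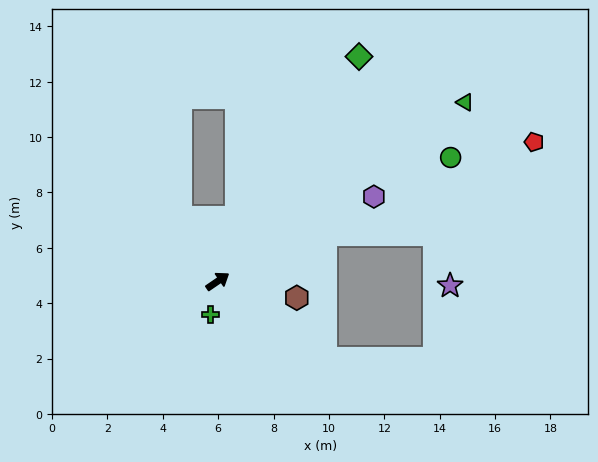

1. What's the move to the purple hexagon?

turn right 6°, forward 6.4 m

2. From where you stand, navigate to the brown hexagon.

turn right 46°, forward 2.9 m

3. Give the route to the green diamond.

turn left 23°, forward 9.6 m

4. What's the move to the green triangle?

forward 11.0 m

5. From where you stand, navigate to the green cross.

turn right 136°, forward 1.2 m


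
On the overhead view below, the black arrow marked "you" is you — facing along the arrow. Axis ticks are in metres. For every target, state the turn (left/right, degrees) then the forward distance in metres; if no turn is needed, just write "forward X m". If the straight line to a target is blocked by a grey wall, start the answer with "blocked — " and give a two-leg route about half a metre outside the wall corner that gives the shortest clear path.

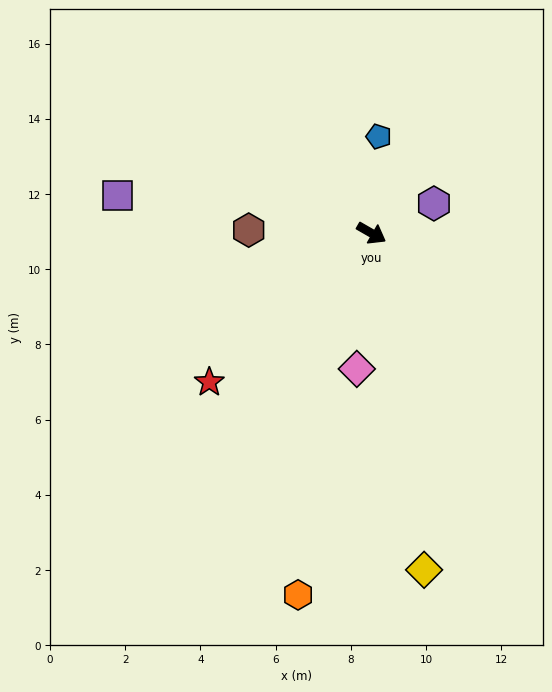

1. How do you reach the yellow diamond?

turn right 51°, forward 9.1 m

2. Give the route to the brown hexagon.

turn right 152°, forward 3.3 m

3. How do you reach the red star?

turn right 108°, forward 5.9 m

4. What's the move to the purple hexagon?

turn left 55°, forward 1.8 m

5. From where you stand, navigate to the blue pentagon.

turn left 116°, forward 2.6 m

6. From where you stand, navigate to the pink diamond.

turn right 66°, forward 3.6 m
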